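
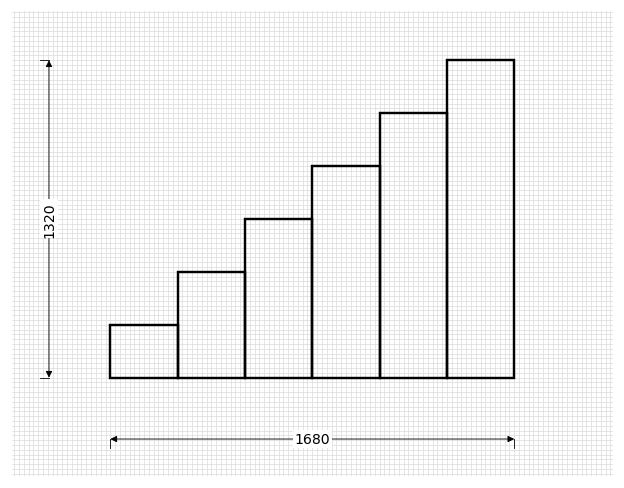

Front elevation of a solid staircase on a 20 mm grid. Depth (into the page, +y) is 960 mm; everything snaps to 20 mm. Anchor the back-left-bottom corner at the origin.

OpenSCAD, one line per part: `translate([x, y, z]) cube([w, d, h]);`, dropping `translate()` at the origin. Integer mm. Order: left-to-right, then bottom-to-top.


cube([280, 960, 220]);
translate([280, 0, 0]) cube([280, 960, 440]);
translate([560, 0, 0]) cube([280, 960, 660]);
translate([840, 0, 0]) cube([280, 960, 880]);
translate([1120, 0, 0]) cube([280, 960, 1100]);
translate([1400, 0, 0]) cube([280, 960, 1320]);


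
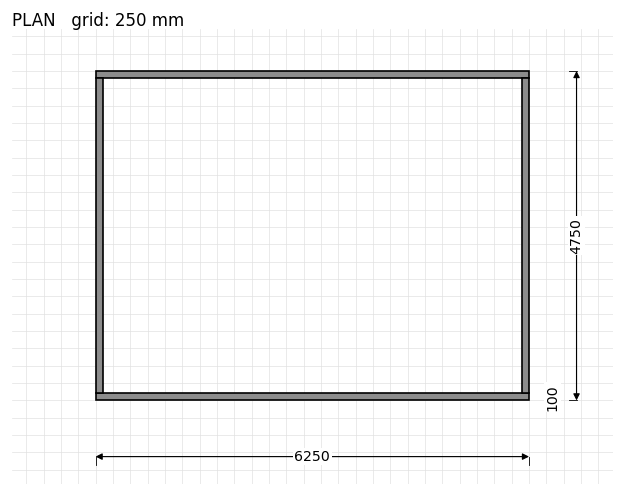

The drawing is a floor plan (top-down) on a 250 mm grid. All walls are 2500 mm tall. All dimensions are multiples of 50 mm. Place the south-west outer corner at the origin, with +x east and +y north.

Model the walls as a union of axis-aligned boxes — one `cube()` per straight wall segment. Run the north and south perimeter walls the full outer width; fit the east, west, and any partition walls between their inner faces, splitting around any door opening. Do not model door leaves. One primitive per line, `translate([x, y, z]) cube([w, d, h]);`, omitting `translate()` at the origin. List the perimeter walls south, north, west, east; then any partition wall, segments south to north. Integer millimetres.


cube([6250, 100, 2500]);
translate([0, 4650, 0]) cube([6250, 100, 2500]);
translate([0, 100, 0]) cube([100, 4550, 2500]);
translate([6150, 100, 0]) cube([100, 4550, 2500]);


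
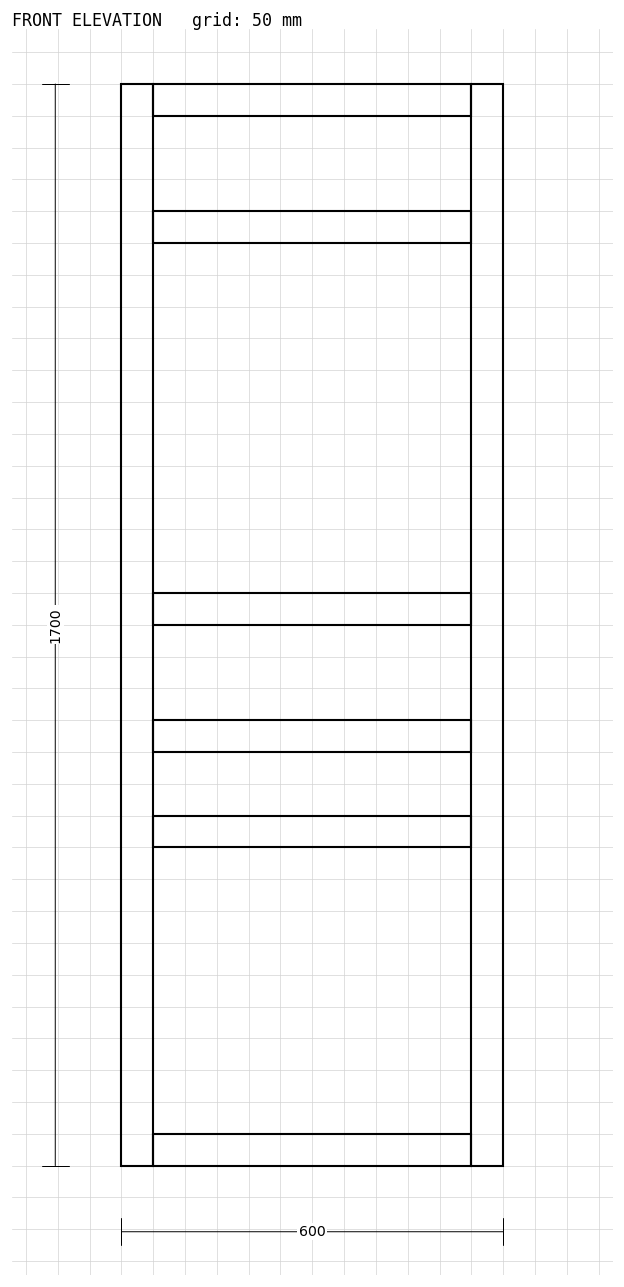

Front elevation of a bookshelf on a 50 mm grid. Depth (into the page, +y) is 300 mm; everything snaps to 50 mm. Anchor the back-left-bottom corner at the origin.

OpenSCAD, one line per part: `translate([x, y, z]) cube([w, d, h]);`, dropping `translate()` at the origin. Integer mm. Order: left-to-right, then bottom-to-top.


cube([50, 300, 1700]);
translate([50, 0, 0]) cube([500, 300, 50]);
translate([50, 0, 500]) cube([500, 300, 50]);
translate([50, 0, 650]) cube([500, 300, 50]);
translate([50, 0, 850]) cube([500, 300, 50]);
translate([50, 0, 1450]) cube([500, 300, 50]);
translate([50, 0, 1650]) cube([500, 300, 50]);
translate([550, 0, 0]) cube([50, 300, 1700]);


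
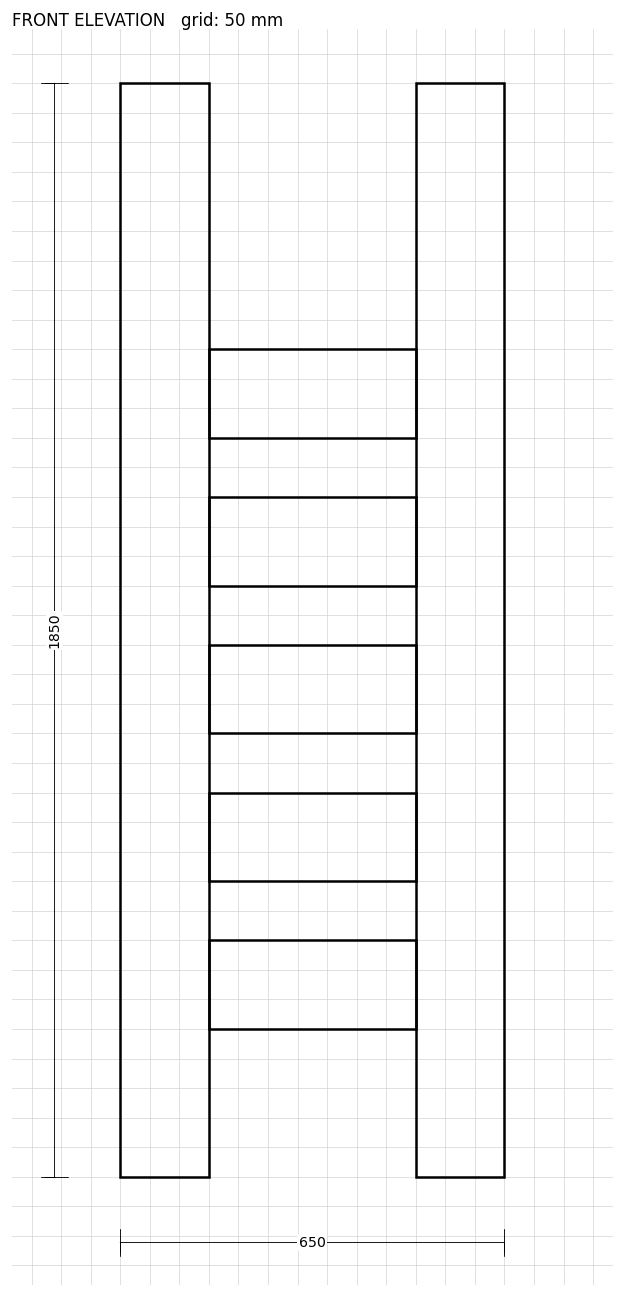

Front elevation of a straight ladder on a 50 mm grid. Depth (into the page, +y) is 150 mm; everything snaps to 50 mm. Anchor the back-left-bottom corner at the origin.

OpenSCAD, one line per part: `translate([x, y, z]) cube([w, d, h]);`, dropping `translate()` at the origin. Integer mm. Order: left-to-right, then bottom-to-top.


cube([150, 150, 1850]);
translate([150, 0, 250]) cube([350, 150, 150]);
translate([150, 0, 500]) cube([350, 150, 150]);
translate([150, 0, 750]) cube([350, 150, 150]);
translate([150, 0, 1000]) cube([350, 150, 150]);
translate([150, 0, 1250]) cube([350, 150, 150]);
translate([500, 0, 0]) cube([150, 150, 1850]);


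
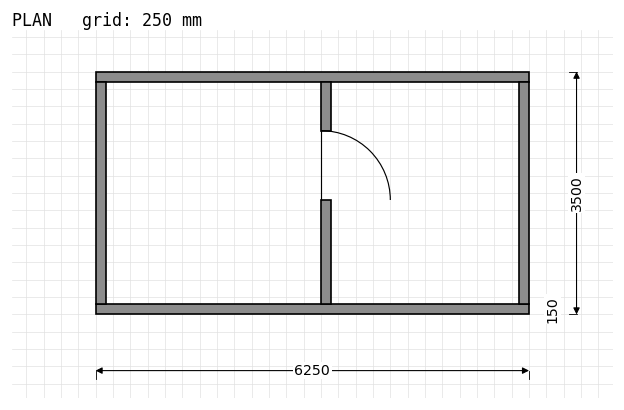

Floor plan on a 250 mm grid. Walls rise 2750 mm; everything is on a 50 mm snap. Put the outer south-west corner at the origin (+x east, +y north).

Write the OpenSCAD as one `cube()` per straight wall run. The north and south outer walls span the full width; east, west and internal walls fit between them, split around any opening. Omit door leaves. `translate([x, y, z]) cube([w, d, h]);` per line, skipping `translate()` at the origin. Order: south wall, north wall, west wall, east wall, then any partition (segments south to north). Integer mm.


cube([6250, 150, 2750]);
translate([0, 3350, 0]) cube([6250, 150, 2750]);
translate([0, 150, 0]) cube([150, 3200, 2750]);
translate([6100, 150, 0]) cube([150, 3200, 2750]);
translate([3250, 150, 0]) cube([150, 1500, 2750]);
translate([3250, 2650, 0]) cube([150, 700, 2750]);


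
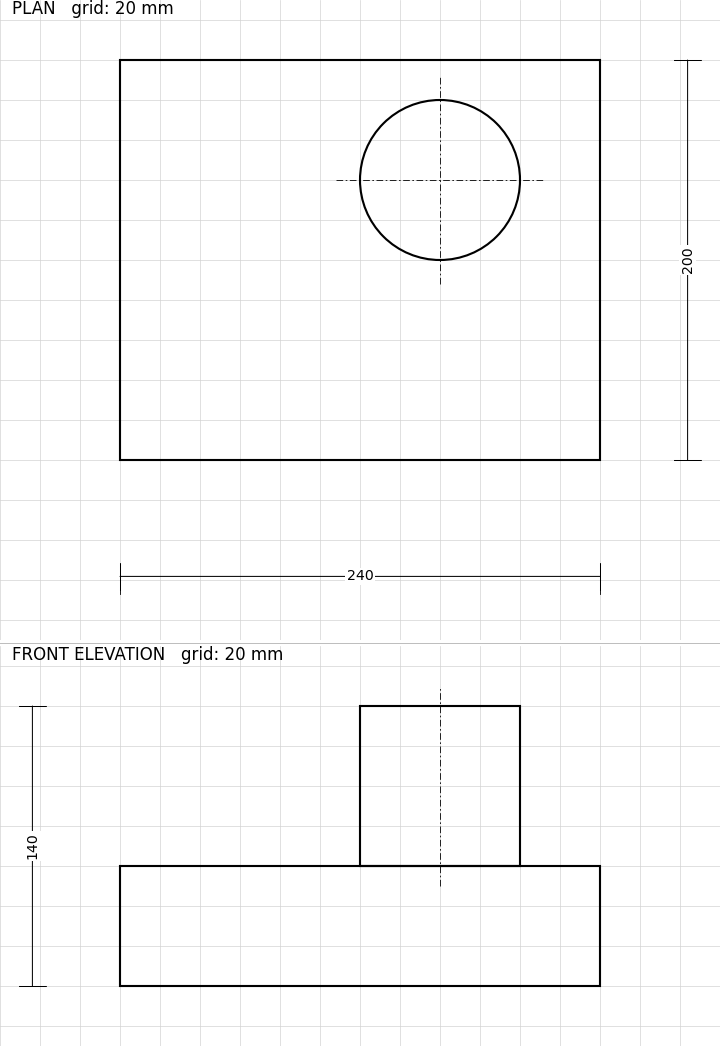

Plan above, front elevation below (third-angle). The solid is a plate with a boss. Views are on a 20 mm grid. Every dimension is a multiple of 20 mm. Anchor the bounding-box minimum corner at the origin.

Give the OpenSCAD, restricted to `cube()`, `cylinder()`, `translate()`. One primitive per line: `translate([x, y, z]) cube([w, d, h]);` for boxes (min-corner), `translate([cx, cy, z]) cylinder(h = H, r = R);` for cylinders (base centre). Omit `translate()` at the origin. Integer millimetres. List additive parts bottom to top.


cube([240, 200, 60]);
translate([160, 140, 60]) cylinder(h = 80, r = 40);


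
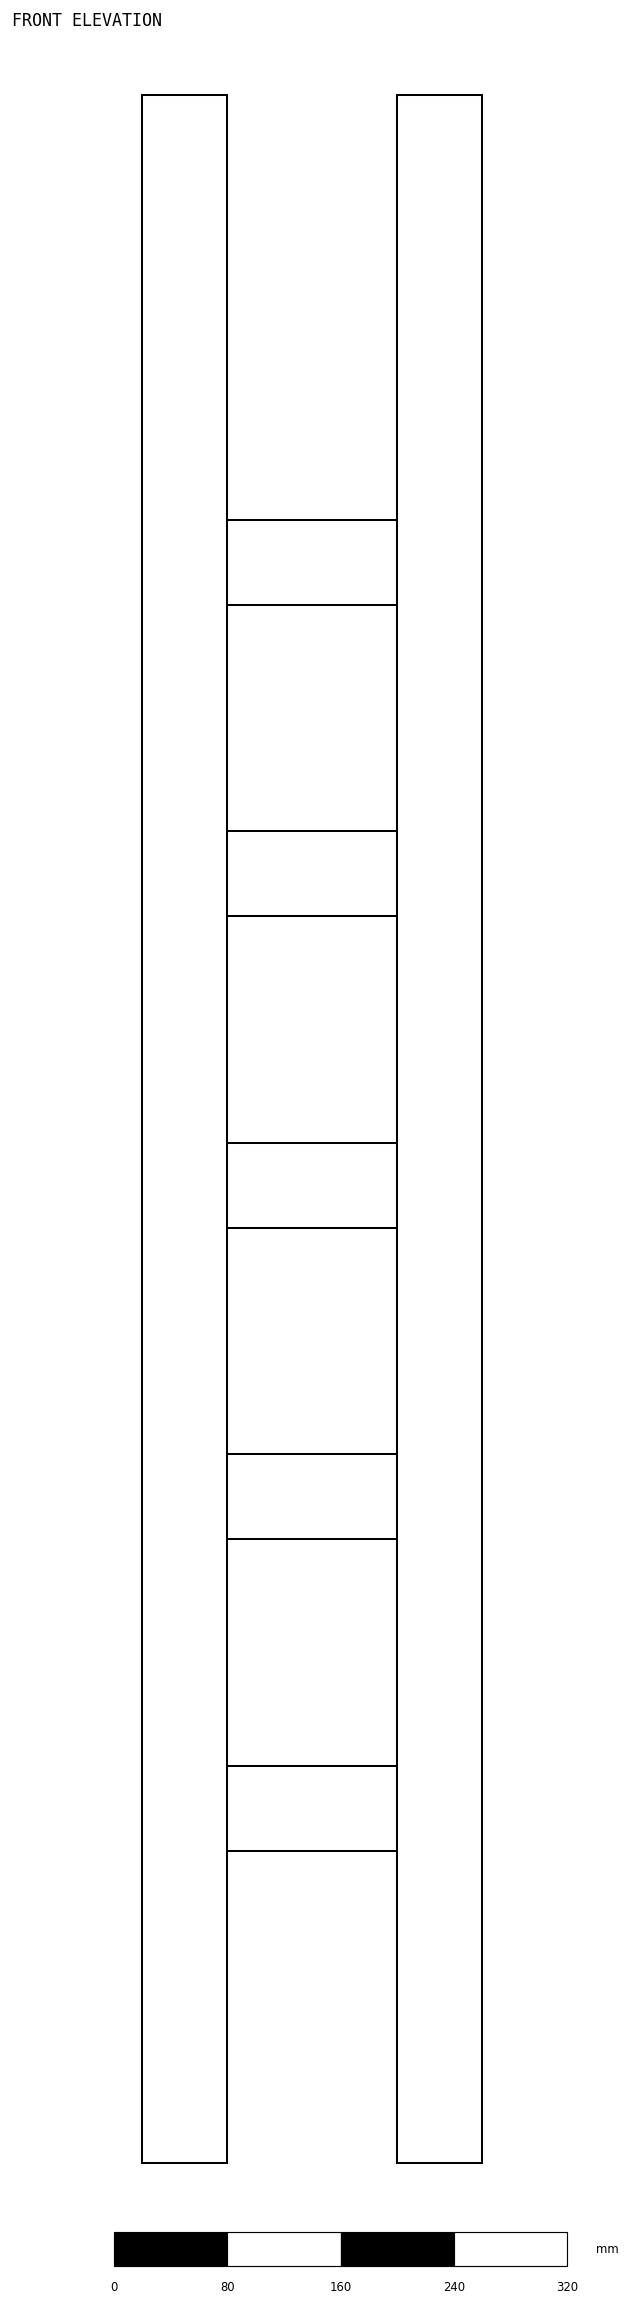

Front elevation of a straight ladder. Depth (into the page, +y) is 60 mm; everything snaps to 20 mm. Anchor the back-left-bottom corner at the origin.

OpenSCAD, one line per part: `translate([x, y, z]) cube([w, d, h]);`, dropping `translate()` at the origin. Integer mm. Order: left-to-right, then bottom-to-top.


cube([60, 60, 1460]);
translate([60, 0, 220]) cube([120, 60, 60]);
translate([60, 0, 440]) cube([120, 60, 60]);
translate([60, 0, 660]) cube([120, 60, 60]);
translate([60, 0, 880]) cube([120, 60, 60]);
translate([60, 0, 1100]) cube([120, 60, 60]);
translate([180, 0, 0]) cube([60, 60, 1460]);


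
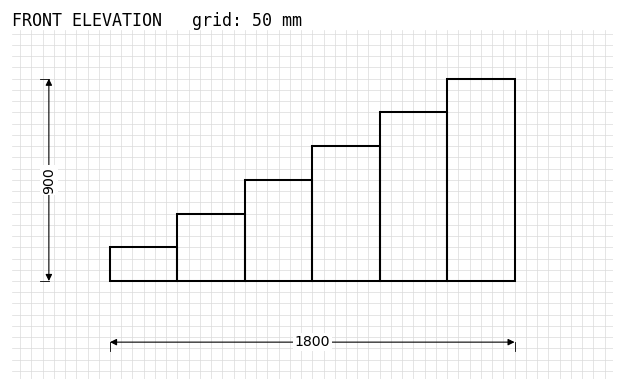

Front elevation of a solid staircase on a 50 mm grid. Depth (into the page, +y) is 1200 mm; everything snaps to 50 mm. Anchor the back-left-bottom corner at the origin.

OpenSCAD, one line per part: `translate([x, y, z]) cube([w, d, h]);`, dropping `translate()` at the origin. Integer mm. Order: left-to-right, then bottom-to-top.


cube([300, 1200, 150]);
translate([300, 0, 0]) cube([300, 1200, 300]);
translate([600, 0, 0]) cube([300, 1200, 450]);
translate([900, 0, 0]) cube([300, 1200, 600]);
translate([1200, 0, 0]) cube([300, 1200, 750]);
translate([1500, 0, 0]) cube([300, 1200, 900]);


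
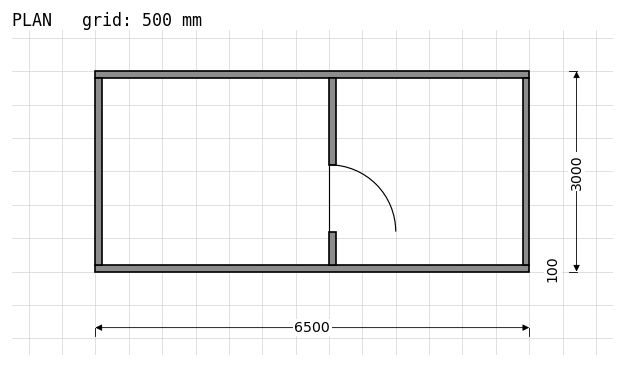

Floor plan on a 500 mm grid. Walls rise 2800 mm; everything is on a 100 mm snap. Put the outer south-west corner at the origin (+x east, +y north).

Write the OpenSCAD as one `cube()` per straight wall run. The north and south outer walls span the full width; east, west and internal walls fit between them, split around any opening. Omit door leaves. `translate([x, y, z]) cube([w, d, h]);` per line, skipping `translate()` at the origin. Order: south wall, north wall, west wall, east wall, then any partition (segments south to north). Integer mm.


cube([6500, 100, 2800]);
translate([0, 2900, 0]) cube([6500, 100, 2800]);
translate([0, 100, 0]) cube([100, 2800, 2800]);
translate([6400, 100, 0]) cube([100, 2800, 2800]);
translate([3500, 100, 0]) cube([100, 500, 2800]);
translate([3500, 1600, 0]) cube([100, 1300, 2800]);


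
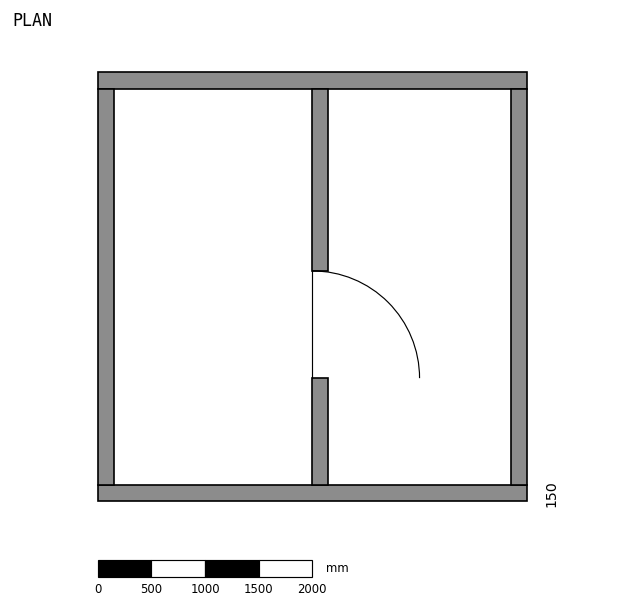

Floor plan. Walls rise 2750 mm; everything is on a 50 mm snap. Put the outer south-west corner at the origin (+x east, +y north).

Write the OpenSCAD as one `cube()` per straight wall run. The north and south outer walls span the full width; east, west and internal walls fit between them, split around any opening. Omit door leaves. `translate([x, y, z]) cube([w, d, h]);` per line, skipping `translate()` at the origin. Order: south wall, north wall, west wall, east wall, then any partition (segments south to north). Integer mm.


cube([4000, 150, 2750]);
translate([0, 3850, 0]) cube([4000, 150, 2750]);
translate([0, 150, 0]) cube([150, 3700, 2750]);
translate([3850, 150, 0]) cube([150, 3700, 2750]);
translate([2000, 150, 0]) cube([150, 1000, 2750]);
translate([2000, 2150, 0]) cube([150, 1700, 2750]);


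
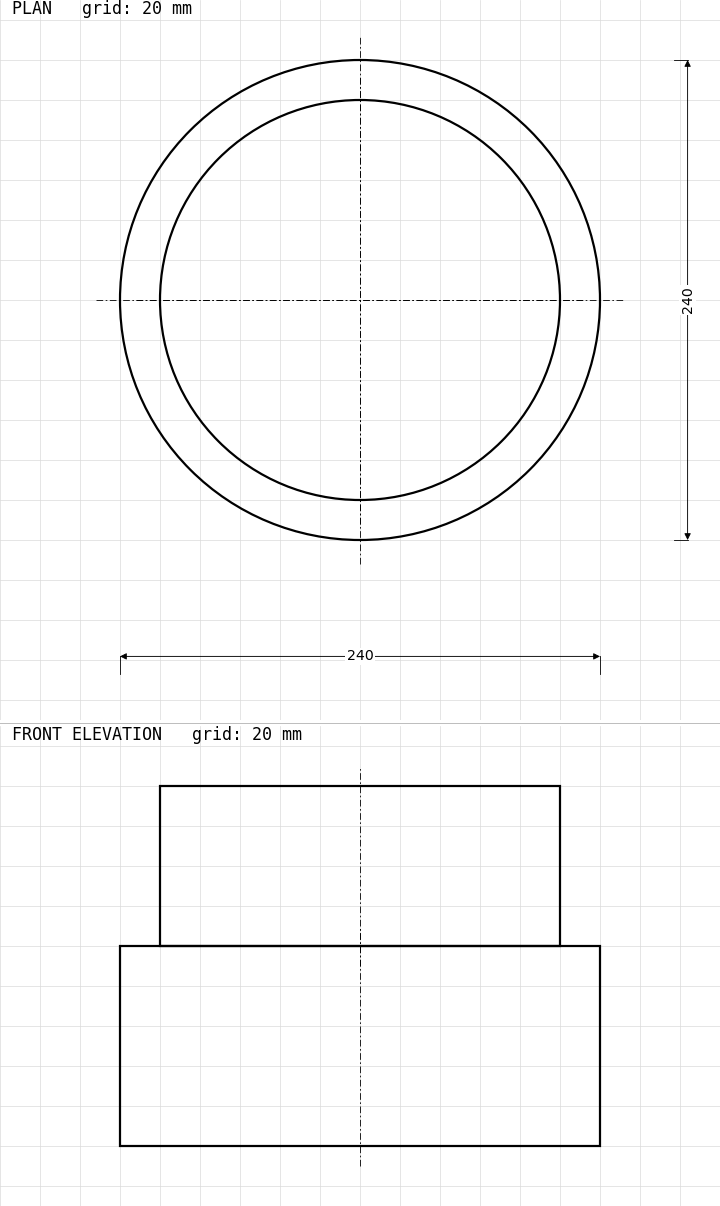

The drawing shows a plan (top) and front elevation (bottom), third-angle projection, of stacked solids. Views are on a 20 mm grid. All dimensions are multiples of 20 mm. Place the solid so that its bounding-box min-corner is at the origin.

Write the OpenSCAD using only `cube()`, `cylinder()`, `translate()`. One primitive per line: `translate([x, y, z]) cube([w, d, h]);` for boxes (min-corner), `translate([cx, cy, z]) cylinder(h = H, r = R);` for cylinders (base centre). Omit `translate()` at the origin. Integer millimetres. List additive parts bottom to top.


translate([120, 120, 0]) cylinder(h = 100, r = 120);
translate([120, 120, 100]) cylinder(h = 80, r = 100);


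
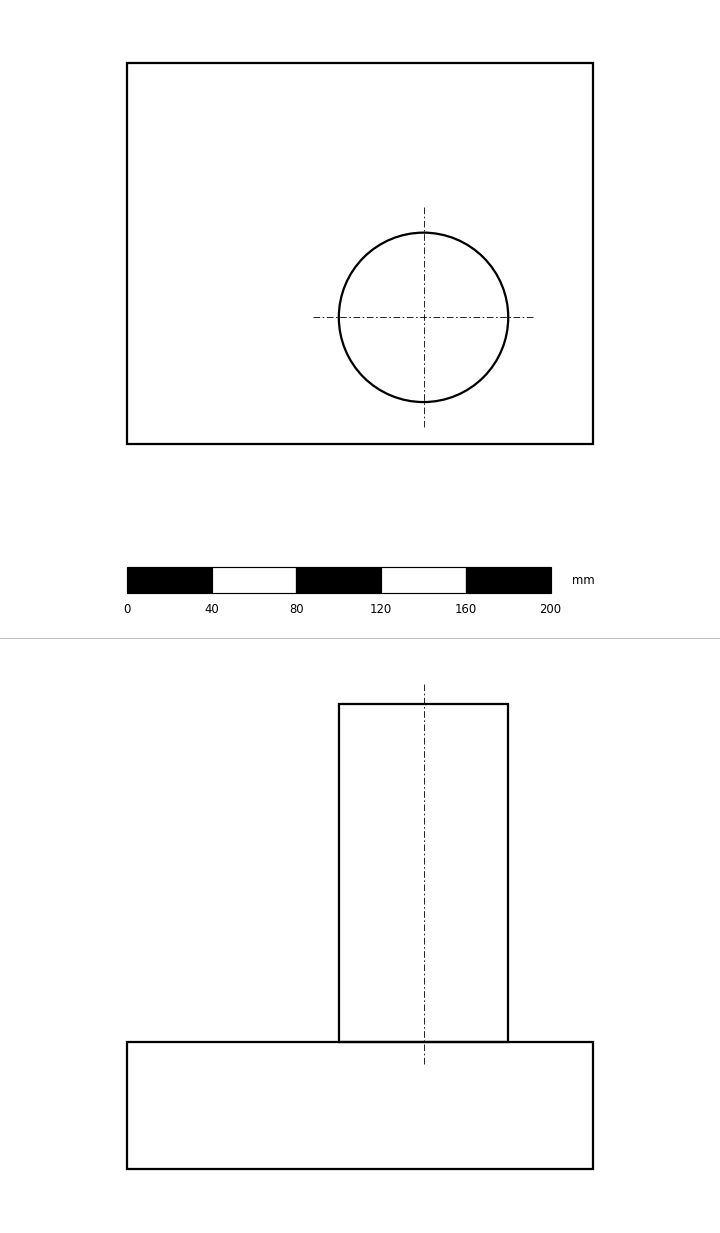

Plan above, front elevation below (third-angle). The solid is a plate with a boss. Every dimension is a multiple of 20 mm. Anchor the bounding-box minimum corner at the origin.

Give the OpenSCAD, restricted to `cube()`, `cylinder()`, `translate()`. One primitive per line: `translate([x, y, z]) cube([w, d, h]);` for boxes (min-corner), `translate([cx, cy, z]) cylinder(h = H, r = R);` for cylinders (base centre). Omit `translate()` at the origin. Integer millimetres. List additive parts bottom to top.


cube([220, 180, 60]);
translate([140, 60, 60]) cylinder(h = 160, r = 40);


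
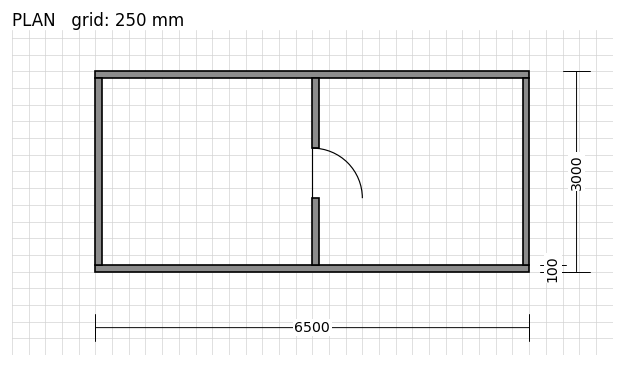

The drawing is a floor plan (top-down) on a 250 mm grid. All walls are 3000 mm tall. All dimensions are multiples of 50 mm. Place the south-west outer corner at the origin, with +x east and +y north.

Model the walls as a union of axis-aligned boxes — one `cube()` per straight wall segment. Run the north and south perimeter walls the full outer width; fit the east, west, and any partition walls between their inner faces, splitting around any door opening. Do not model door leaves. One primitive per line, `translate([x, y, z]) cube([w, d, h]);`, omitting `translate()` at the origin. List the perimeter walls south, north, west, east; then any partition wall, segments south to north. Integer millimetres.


cube([6500, 100, 3000]);
translate([0, 2900, 0]) cube([6500, 100, 3000]);
translate([0, 100, 0]) cube([100, 2800, 3000]);
translate([6400, 100, 0]) cube([100, 2800, 3000]);
translate([3250, 100, 0]) cube([100, 1000, 3000]);
translate([3250, 1850, 0]) cube([100, 1050, 3000]);


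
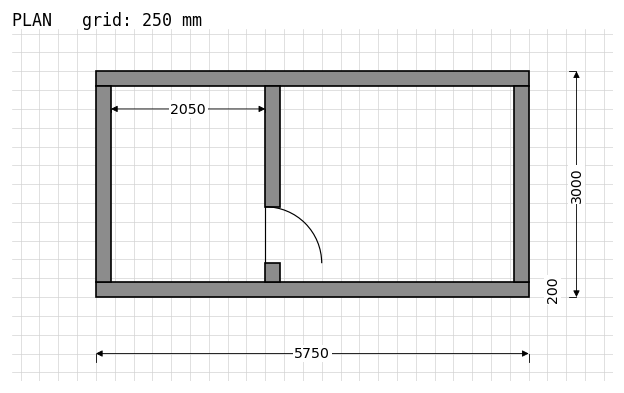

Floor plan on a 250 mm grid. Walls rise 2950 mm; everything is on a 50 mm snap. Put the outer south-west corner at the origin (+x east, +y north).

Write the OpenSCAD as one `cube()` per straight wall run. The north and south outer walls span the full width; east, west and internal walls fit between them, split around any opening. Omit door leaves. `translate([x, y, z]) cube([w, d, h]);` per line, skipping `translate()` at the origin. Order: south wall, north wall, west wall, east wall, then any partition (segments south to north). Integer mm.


cube([5750, 200, 2950]);
translate([0, 2800, 0]) cube([5750, 200, 2950]);
translate([0, 200, 0]) cube([200, 2600, 2950]);
translate([5550, 200, 0]) cube([200, 2600, 2950]);
translate([2250, 200, 0]) cube([200, 250, 2950]);
translate([2250, 1200, 0]) cube([200, 1600, 2950]);


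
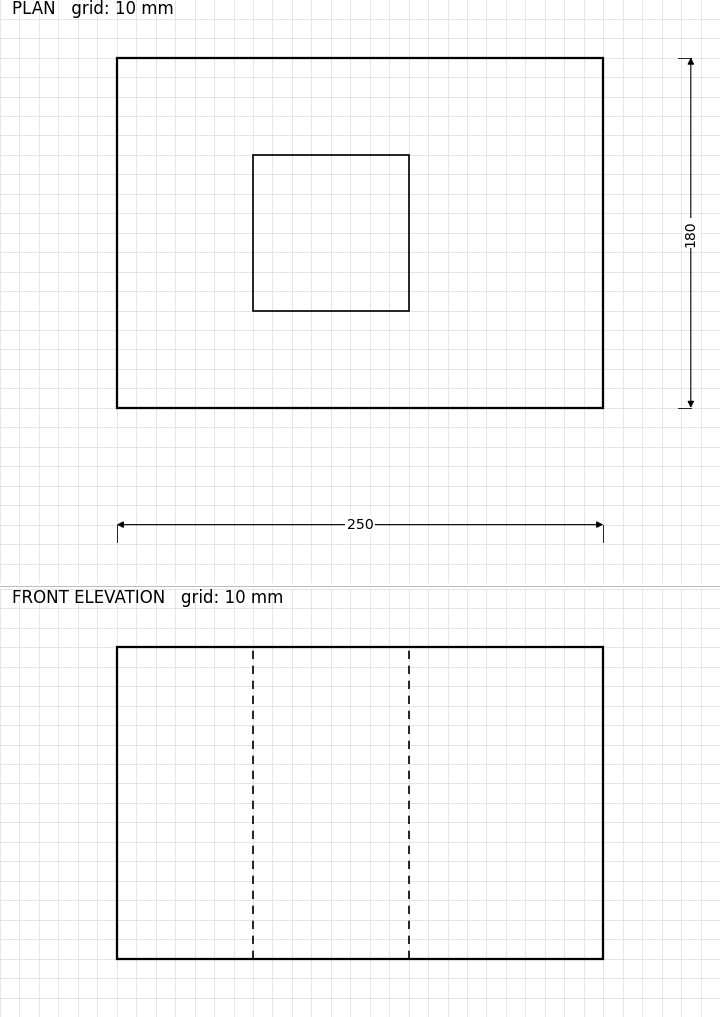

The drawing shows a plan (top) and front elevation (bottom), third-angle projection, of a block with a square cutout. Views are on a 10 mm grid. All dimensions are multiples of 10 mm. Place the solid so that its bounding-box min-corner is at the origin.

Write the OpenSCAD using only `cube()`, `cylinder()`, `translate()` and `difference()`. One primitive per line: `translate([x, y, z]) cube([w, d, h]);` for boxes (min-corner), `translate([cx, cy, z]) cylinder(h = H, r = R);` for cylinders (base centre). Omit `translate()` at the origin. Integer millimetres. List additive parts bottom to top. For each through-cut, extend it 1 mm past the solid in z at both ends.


difference() {
  cube([250, 180, 160]);
  translate([70, 50, -1]) cube([80, 80, 162]);
}


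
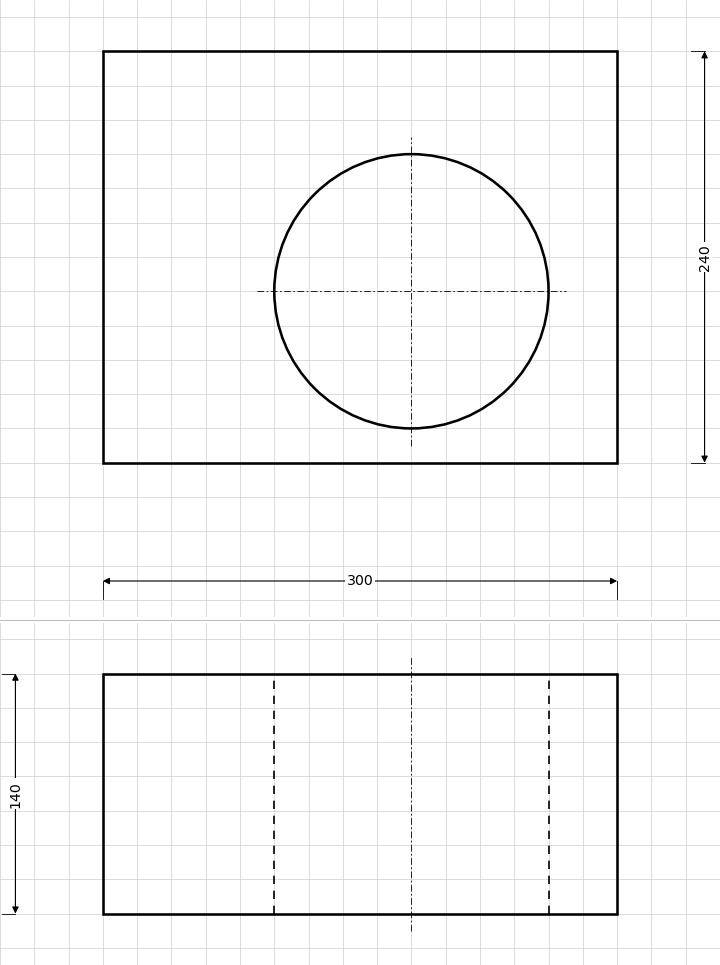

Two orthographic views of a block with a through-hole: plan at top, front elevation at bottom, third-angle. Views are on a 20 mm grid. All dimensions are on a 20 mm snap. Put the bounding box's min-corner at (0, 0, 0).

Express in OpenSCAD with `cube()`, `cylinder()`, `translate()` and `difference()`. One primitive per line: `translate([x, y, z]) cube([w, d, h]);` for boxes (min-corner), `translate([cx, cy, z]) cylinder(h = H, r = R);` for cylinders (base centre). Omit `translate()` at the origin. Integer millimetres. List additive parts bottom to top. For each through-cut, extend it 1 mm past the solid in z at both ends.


difference() {
  cube([300, 240, 140]);
  translate([180, 100, -1]) cylinder(h = 142, r = 80);
}


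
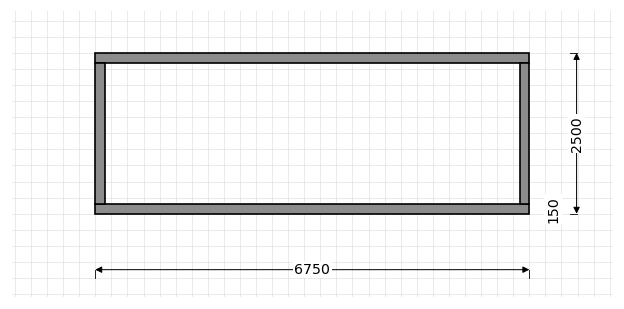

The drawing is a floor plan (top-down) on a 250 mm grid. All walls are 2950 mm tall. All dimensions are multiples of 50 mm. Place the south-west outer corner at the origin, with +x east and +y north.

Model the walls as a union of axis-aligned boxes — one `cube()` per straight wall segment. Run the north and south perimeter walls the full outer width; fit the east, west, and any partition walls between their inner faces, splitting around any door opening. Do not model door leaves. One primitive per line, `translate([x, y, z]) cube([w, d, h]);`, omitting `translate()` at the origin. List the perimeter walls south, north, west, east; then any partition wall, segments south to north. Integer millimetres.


cube([6750, 150, 2950]);
translate([0, 2350, 0]) cube([6750, 150, 2950]);
translate([0, 150, 0]) cube([150, 2200, 2950]);
translate([6600, 150, 0]) cube([150, 2200, 2950]);


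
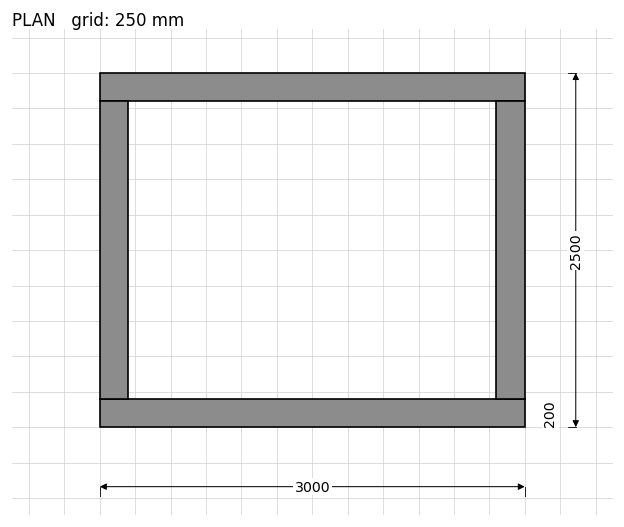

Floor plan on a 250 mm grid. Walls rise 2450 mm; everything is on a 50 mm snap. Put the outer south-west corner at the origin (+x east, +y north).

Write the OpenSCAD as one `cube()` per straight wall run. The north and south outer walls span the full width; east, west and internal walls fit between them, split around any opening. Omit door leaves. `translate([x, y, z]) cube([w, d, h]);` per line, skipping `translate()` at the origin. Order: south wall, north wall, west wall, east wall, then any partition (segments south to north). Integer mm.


cube([3000, 200, 2450]);
translate([0, 2300, 0]) cube([3000, 200, 2450]);
translate([0, 200, 0]) cube([200, 2100, 2450]);
translate([2800, 200, 0]) cube([200, 2100, 2450]);


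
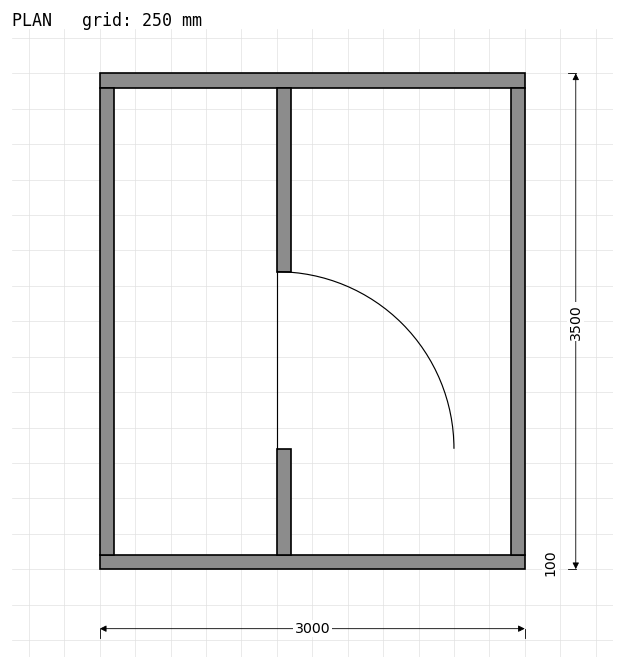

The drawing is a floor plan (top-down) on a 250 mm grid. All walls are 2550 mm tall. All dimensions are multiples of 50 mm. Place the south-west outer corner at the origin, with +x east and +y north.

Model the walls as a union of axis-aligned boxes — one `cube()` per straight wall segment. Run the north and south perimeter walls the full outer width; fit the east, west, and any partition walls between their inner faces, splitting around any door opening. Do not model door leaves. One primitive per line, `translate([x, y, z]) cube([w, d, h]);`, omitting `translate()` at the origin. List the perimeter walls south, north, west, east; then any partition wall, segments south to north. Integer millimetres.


cube([3000, 100, 2550]);
translate([0, 3400, 0]) cube([3000, 100, 2550]);
translate([0, 100, 0]) cube([100, 3300, 2550]);
translate([2900, 100, 0]) cube([100, 3300, 2550]);
translate([1250, 100, 0]) cube([100, 750, 2550]);
translate([1250, 2100, 0]) cube([100, 1300, 2550]);


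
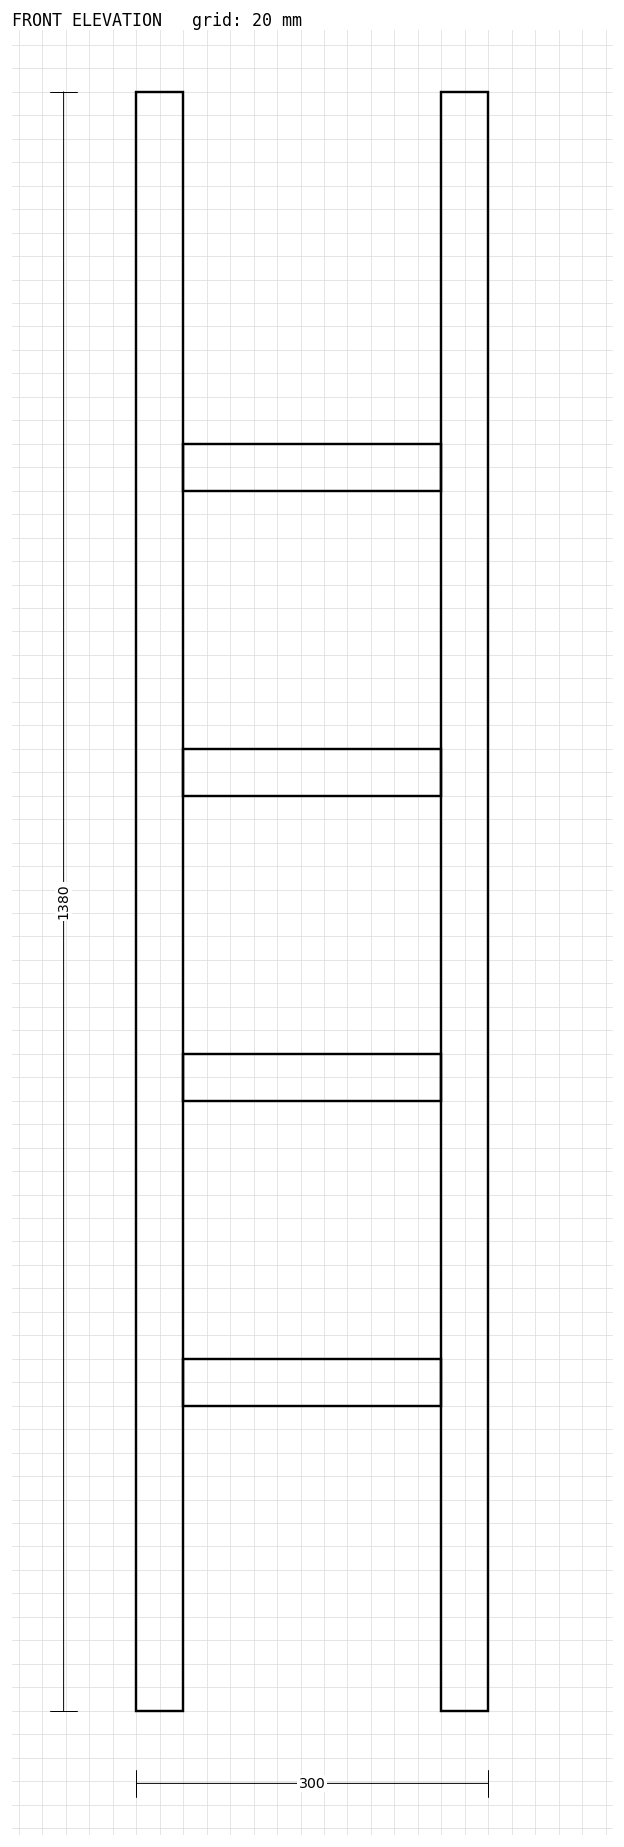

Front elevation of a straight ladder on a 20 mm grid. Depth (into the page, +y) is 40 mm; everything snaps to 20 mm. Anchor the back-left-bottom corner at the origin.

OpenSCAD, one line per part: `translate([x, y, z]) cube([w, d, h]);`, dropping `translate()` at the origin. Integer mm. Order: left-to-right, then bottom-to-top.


cube([40, 40, 1380]);
translate([40, 0, 260]) cube([220, 40, 40]);
translate([40, 0, 520]) cube([220, 40, 40]);
translate([40, 0, 780]) cube([220, 40, 40]);
translate([40, 0, 1040]) cube([220, 40, 40]);
translate([260, 0, 0]) cube([40, 40, 1380]);


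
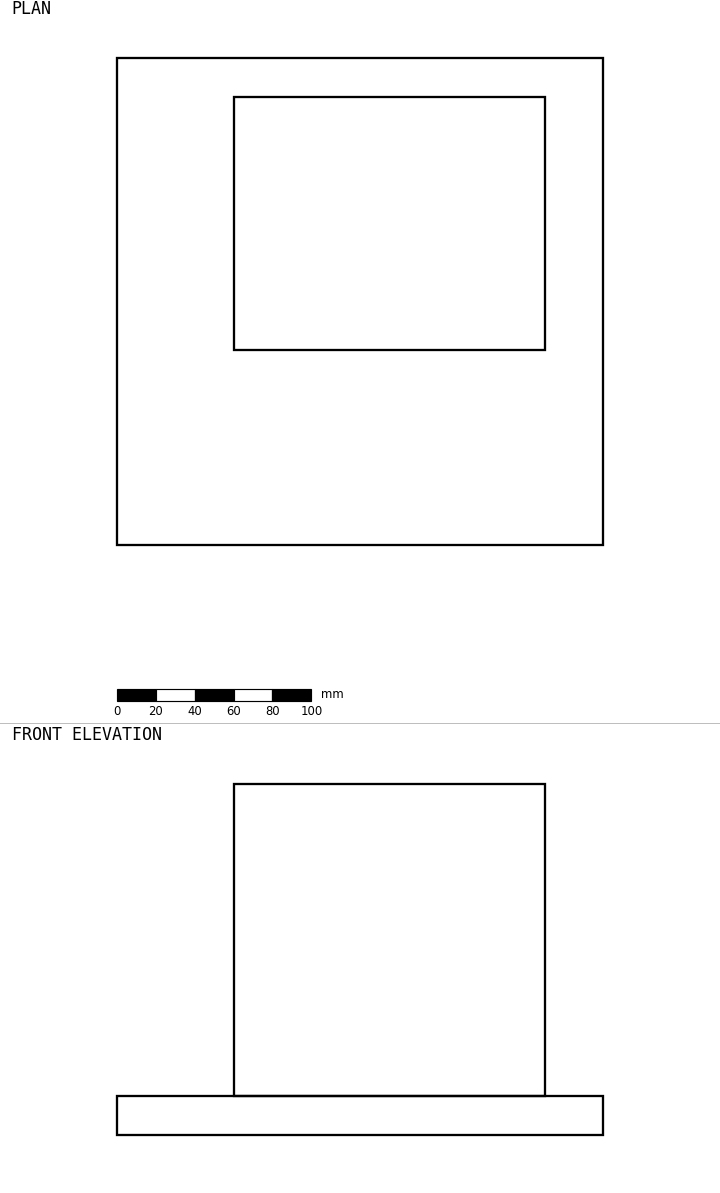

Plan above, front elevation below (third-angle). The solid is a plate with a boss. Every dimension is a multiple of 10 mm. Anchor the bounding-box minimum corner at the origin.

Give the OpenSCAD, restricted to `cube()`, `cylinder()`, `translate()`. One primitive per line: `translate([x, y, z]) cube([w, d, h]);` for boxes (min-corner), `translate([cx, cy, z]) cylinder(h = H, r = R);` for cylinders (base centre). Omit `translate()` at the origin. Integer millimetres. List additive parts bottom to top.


cube([250, 250, 20]);
translate([60, 100, 20]) cube([160, 130, 160]);


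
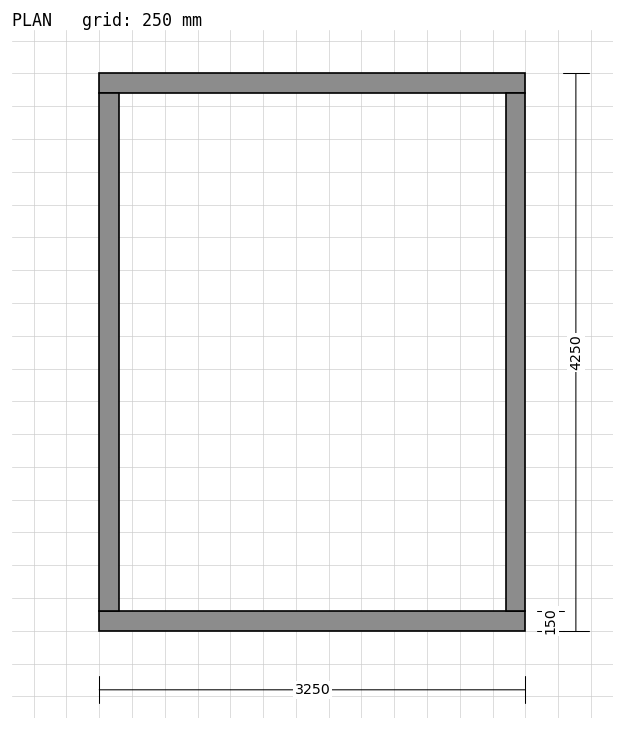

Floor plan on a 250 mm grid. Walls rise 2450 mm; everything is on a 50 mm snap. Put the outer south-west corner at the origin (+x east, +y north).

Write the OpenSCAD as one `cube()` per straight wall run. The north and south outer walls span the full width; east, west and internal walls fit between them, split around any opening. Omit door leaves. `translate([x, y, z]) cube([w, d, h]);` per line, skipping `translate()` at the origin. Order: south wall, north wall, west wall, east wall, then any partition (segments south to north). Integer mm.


cube([3250, 150, 2450]);
translate([0, 4100, 0]) cube([3250, 150, 2450]);
translate([0, 150, 0]) cube([150, 3950, 2450]);
translate([3100, 150, 0]) cube([150, 3950, 2450]);


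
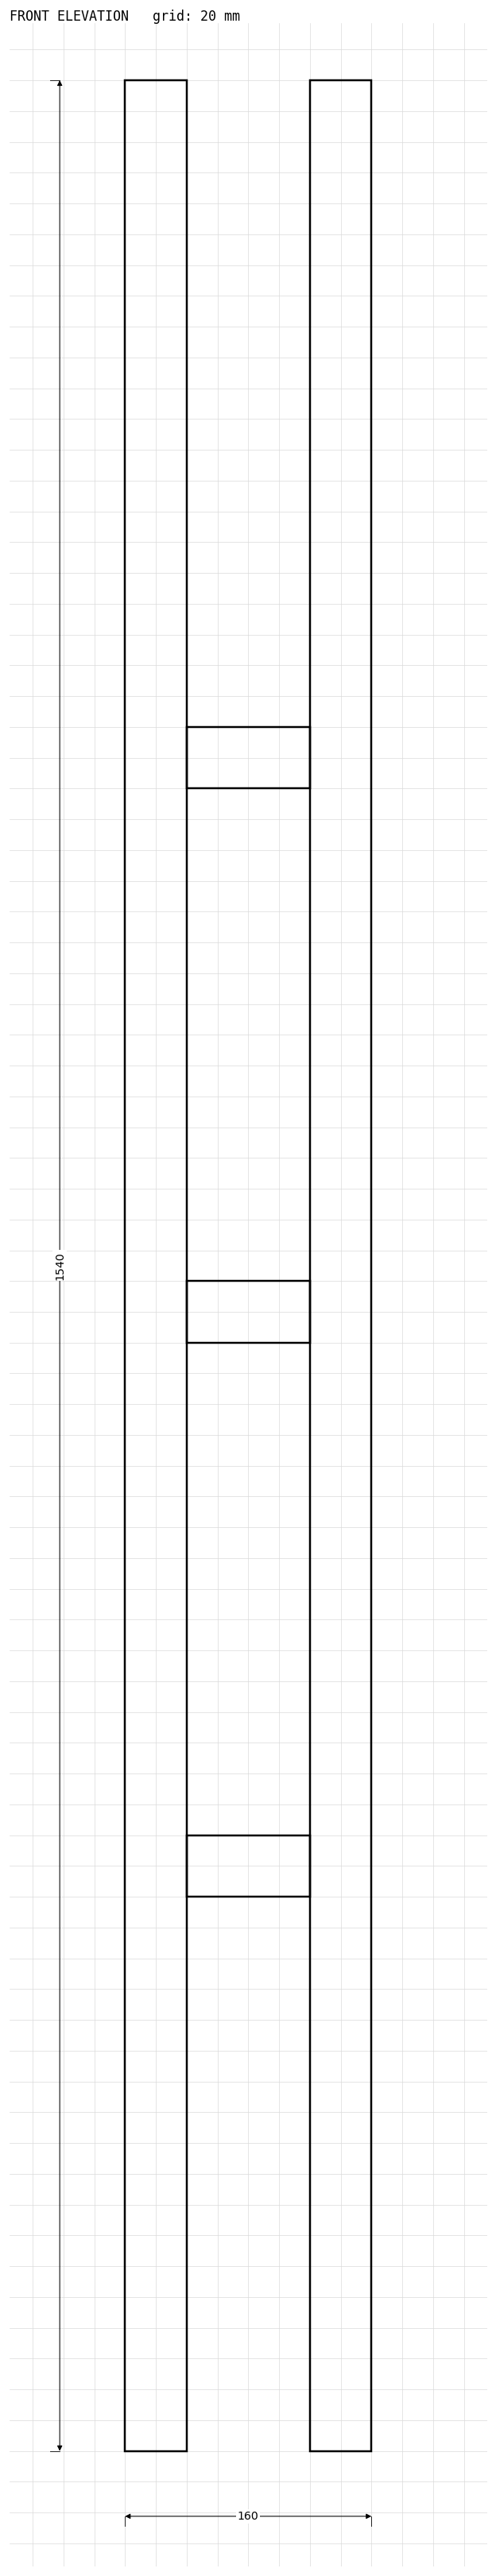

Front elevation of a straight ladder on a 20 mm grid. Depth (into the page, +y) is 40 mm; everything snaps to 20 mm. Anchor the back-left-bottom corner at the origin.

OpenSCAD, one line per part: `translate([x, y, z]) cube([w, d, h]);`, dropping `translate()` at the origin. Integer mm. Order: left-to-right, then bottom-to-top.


cube([40, 40, 1540]);
translate([40, 0, 360]) cube([80, 40, 40]);
translate([40, 0, 720]) cube([80, 40, 40]);
translate([40, 0, 1080]) cube([80, 40, 40]);
translate([120, 0, 0]) cube([40, 40, 1540]);


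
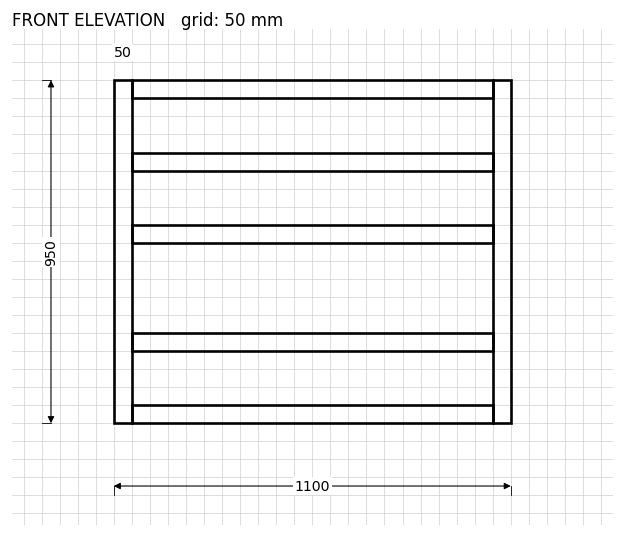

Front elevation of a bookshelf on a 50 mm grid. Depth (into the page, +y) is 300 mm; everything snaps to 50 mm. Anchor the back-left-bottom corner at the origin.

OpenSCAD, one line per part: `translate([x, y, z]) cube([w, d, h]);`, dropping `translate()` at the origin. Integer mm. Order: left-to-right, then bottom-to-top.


cube([50, 300, 950]);
translate([50, 0, 0]) cube([1000, 300, 50]);
translate([50, 0, 200]) cube([1000, 300, 50]);
translate([50, 0, 500]) cube([1000, 300, 50]);
translate([50, 0, 700]) cube([1000, 300, 50]);
translate([50, 0, 900]) cube([1000, 300, 50]);
translate([1050, 0, 0]) cube([50, 300, 950]);


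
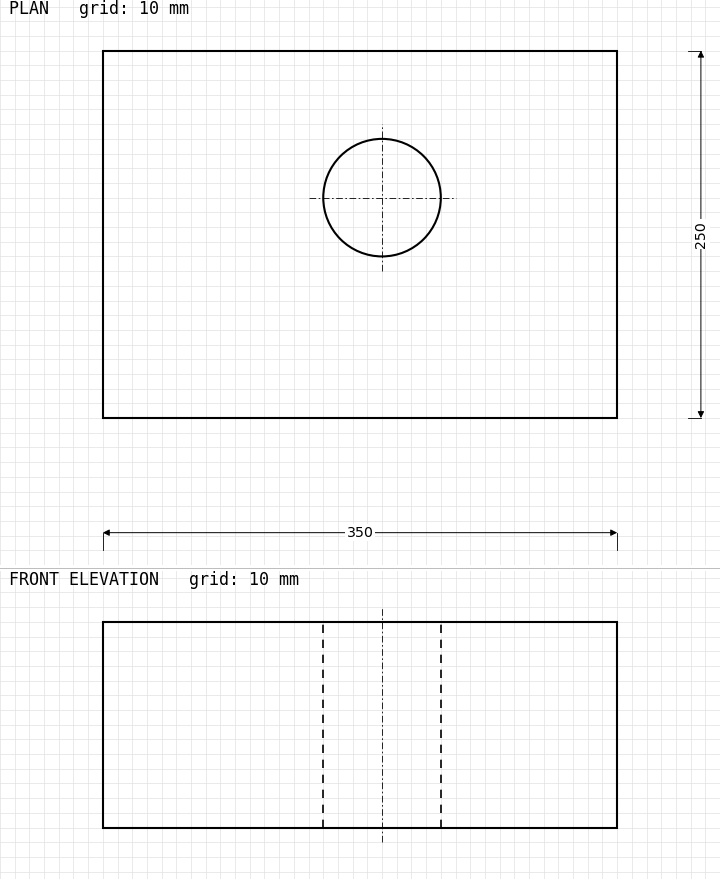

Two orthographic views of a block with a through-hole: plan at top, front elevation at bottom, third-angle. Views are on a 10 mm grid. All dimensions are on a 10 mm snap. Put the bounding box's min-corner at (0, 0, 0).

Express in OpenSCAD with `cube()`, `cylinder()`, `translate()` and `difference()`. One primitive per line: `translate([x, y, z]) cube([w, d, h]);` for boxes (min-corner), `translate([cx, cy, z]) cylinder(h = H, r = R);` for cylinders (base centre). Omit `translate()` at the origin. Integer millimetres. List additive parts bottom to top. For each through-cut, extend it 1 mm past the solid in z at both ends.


difference() {
  cube([350, 250, 140]);
  translate([190, 150, -1]) cylinder(h = 142, r = 40);
}


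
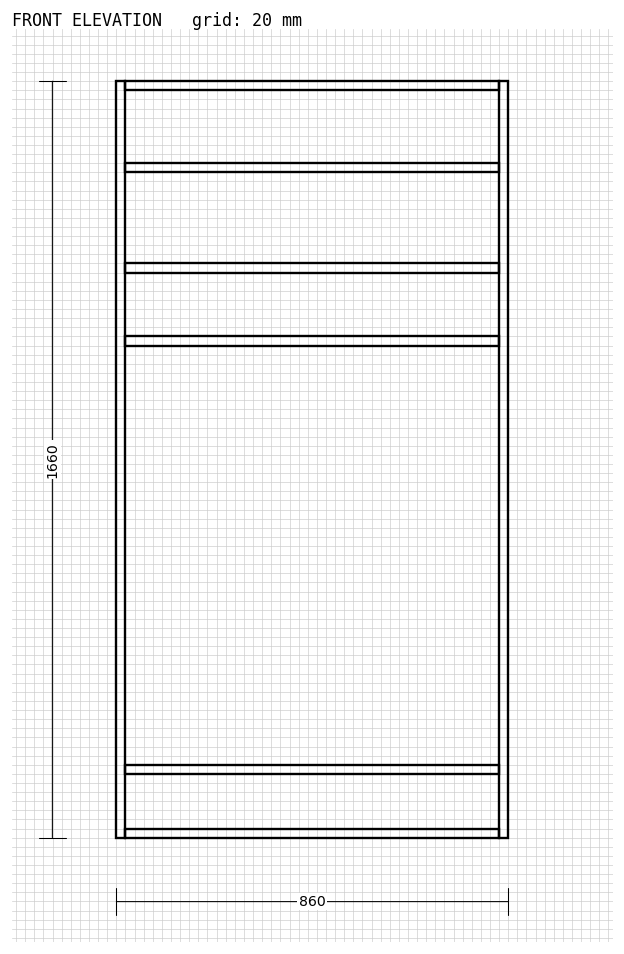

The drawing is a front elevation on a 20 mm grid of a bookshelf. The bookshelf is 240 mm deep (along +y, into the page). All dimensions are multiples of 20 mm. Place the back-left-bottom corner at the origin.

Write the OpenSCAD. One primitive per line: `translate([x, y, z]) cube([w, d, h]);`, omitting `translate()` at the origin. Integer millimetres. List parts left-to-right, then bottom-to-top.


cube([20, 240, 1660]);
translate([20, 0, 0]) cube([820, 240, 20]);
translate([20, 0, 140]) cube([820, 240, 20]);
translate([20, 0, 1080]) cube([820, 240, 20]);
translate([20, 0, 1240]) cube([820, 240, 20]);
translate([20, 0, 1460]) cube([820, 240, 20]);
translate([20, 0, 1640]) cube([820, 240, 20]);
translate([840, 0, 0]) cube([20, 240, 1660]);


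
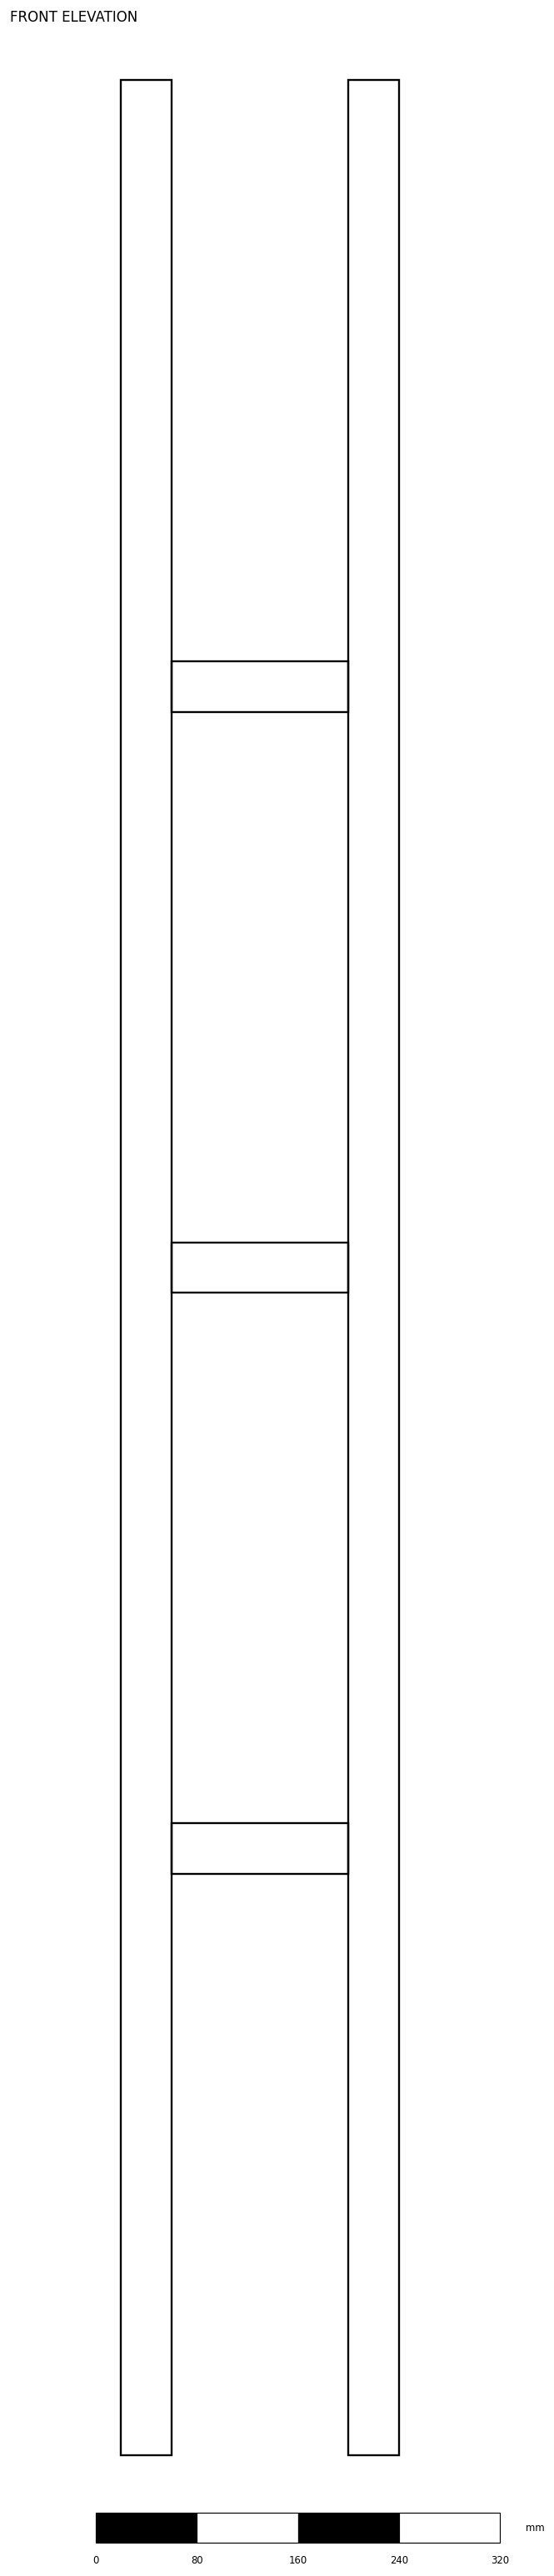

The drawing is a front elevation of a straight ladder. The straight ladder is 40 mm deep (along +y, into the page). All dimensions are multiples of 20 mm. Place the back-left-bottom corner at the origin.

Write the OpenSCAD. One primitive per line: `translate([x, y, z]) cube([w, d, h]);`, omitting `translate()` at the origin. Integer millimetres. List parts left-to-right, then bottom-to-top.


cube([40, 40, 1880]);
translate([40, 0, 460]) cube([140, 40, 40]);
translate([40, 0, 920]) cube([140, 40, 40]);
translate([40, 0, 1380]) cube([140, 40, 40]);
translate([180, 0, 0]) cube([40, 40, 1880]);


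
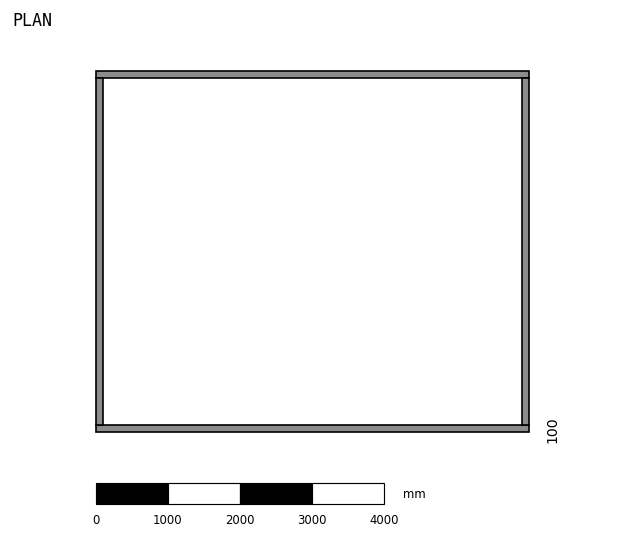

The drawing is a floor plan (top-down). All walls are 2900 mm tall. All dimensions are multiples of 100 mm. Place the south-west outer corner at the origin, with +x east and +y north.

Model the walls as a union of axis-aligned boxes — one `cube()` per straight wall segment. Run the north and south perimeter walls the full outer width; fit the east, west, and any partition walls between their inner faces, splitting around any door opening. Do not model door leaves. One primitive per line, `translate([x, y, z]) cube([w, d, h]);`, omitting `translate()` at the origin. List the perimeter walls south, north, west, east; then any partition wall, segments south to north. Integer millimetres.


cube([6000, 100, 2900]);
translate([0, 4900, 0]) cube([6000, 100, 2900]);
translate([0, 100, 0]) cube([100, 4800, 2900]);
translate([5900, 100, 0]) cube([100, 4800, 2900]);


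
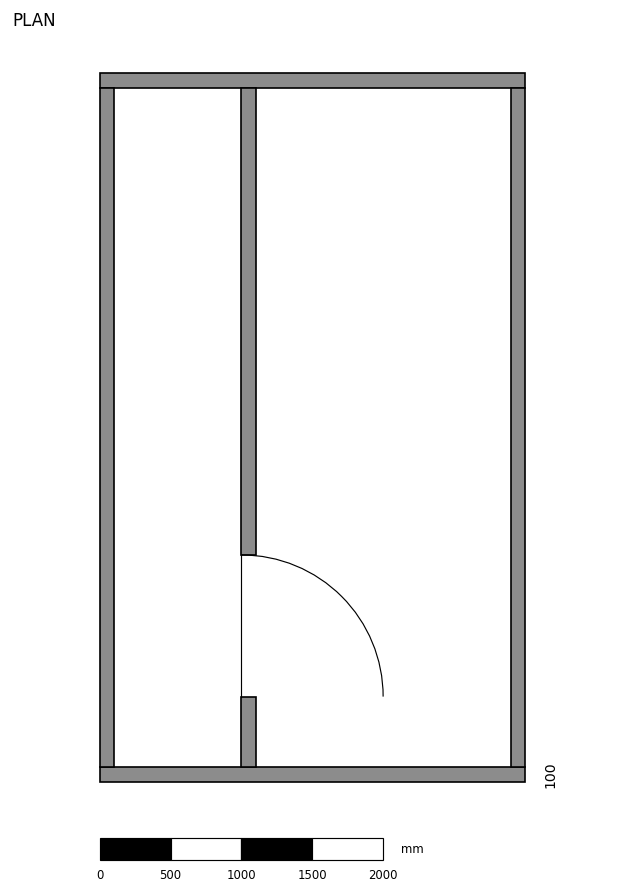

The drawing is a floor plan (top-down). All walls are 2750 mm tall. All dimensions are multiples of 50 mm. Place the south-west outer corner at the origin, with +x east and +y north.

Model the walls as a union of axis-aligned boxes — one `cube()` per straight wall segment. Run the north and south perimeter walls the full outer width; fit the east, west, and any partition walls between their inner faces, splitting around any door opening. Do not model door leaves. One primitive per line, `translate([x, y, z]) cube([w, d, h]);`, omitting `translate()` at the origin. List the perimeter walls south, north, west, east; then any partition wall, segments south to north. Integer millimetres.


cube([3000, 100, 2750]);
translate([0, 4900, 0]) cube([3000, 100, 2750]);
translate([0, 100, 0]) cube([100, 4800, 2750]);
translate([2900, 100, 0]) cube([100, 4800, 2750]);
translate([1000, 100, 0]) cube([100, 500, 2750]);
translate([1000, 1600, 0]) cube([100, 3300, 2750]);


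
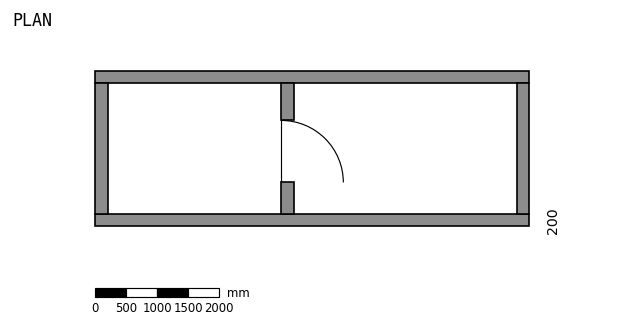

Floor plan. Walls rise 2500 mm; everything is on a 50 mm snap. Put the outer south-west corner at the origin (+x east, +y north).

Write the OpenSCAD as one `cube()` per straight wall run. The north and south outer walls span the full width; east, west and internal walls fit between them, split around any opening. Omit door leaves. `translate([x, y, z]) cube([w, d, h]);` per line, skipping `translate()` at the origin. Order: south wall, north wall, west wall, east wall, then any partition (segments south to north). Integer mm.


cube([7000, 200, 2500]);
translate([0, 2300, 0]) cube([7000, 200, 2500]);
translate([0, 200, 0]) cube([200, 2100, 2500]);
translate([6800, 200, 0]) cube([200, 2100, 2500]);
translate([3000, 200, 0]) cube([200, 500, 2500]);
translate([3000, 1700, 0]) cube([200, 600, 2500]);


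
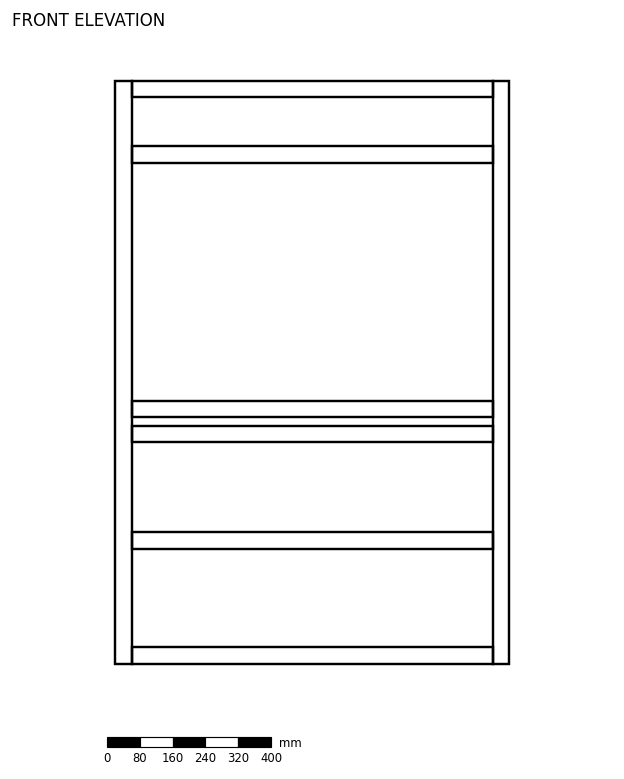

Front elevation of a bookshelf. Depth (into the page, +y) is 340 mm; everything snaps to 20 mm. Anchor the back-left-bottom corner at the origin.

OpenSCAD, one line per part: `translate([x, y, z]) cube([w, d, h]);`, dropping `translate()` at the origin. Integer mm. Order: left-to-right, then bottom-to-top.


cube([40, 340, 1420]);
translate([40, 0, 0]) cube([880, 340, 40]);
translate([40, 0, 280]) cube([880, 340, 40]);
translate([40, 0, 540]) cube([880, 340, 40]);
translate([40, 0, 600]) cube([880, 340, 40]);
translate([40, 0, 1220]) cube([880, 340, 40]);
translate([40, 0, 1380]) cube([880, 340, 40]);
translate([920, 0, 0]) cube([40, 340, 1420]);


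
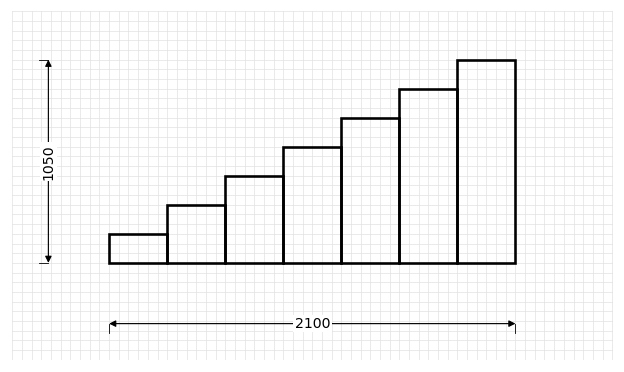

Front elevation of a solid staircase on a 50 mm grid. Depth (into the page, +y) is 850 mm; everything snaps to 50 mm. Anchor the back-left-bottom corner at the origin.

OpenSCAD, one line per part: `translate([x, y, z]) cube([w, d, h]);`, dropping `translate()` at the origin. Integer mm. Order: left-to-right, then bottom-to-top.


cube([300, 850, 150]);
translate([300, 0, 0]) cube([300, 850, 300]);
translate([600, 0, 0]) cube([300, 850, 450]);
translate([900, 0, 0]) cube([300, 850, 600]);
translate([1200, 0, 0]) cube([300, 850, 750]);
translate([1500, 0, 0]) cube([300, 850, 900]);
translate([1800, 0, 0]) cube([300, 850, 1050]);


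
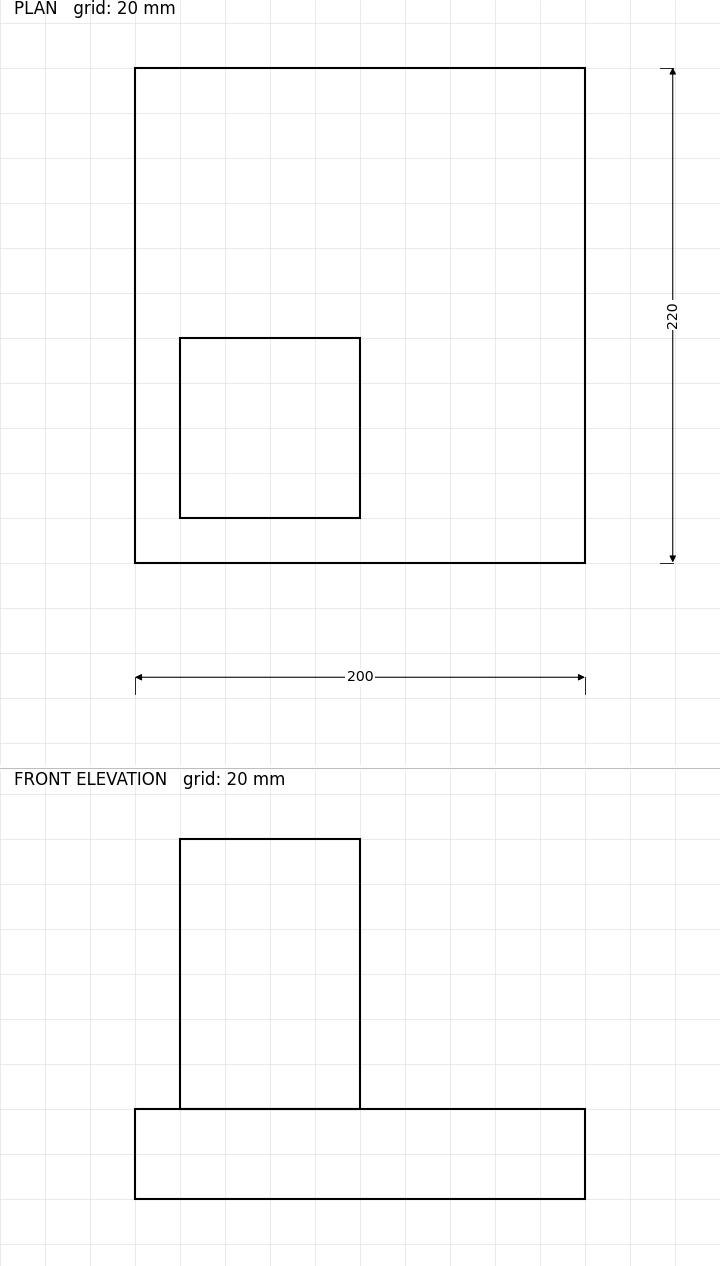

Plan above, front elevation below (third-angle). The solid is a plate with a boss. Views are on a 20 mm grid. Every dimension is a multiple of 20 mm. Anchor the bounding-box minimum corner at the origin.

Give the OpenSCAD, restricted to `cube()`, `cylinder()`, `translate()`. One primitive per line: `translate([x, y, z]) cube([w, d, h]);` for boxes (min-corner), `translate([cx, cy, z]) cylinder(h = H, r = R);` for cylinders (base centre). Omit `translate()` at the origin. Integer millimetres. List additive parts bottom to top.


cube([200, 220, 40]);
translate([20, 20, 40]) cube([80, 80, 120]);


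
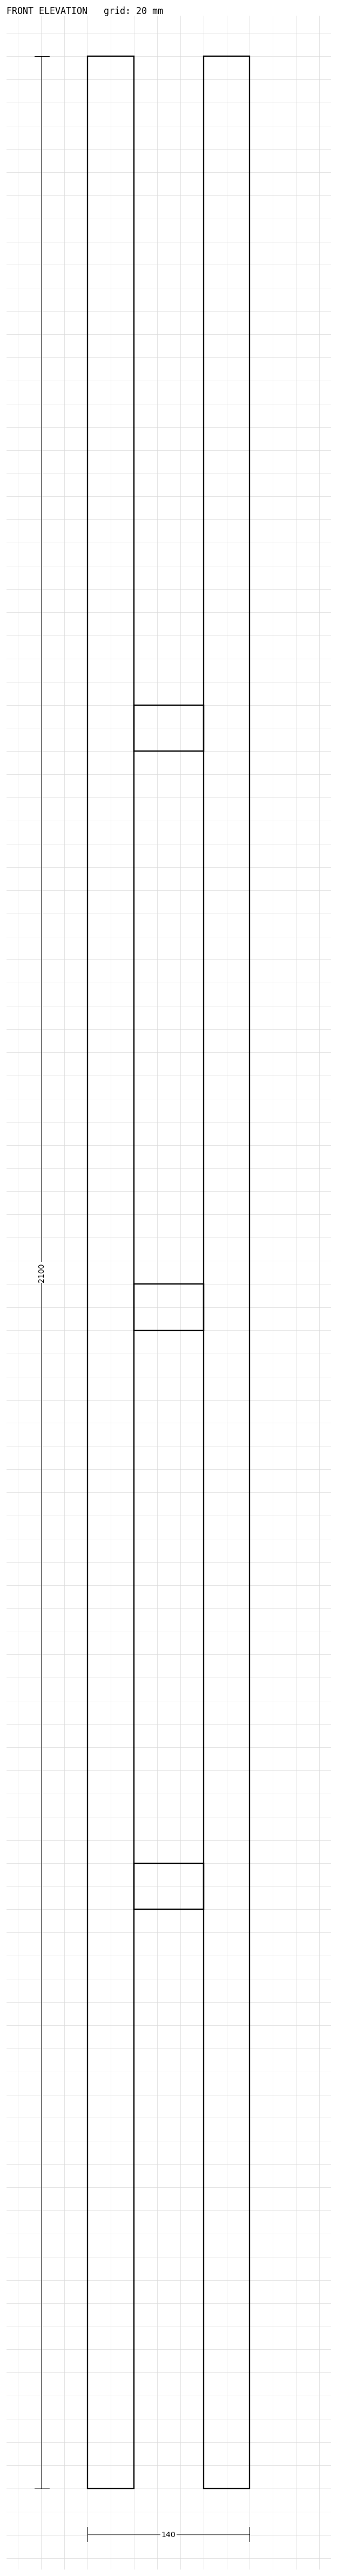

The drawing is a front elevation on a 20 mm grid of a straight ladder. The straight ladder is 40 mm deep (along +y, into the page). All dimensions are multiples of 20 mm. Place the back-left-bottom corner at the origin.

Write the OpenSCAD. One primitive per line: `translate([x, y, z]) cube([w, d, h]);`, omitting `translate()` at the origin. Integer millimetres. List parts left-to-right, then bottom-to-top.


cube([40, 40, 2100]);
translate([40, 0, 500]) cube([60, 40, 40]);
translate([40, 0, 1000]) cube([60, 40, 40]);
translate([40, 0, 1500]) cube([60, 40, 40]);
translate([100, 0, 0]) cube([40, 40, 2100]);


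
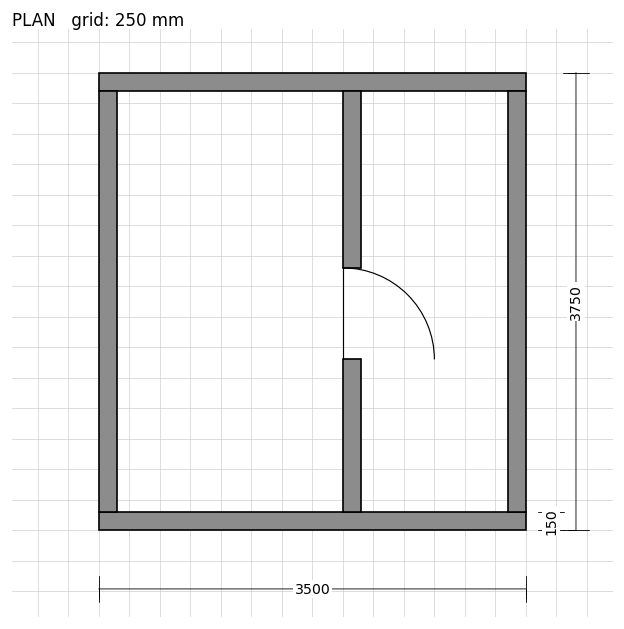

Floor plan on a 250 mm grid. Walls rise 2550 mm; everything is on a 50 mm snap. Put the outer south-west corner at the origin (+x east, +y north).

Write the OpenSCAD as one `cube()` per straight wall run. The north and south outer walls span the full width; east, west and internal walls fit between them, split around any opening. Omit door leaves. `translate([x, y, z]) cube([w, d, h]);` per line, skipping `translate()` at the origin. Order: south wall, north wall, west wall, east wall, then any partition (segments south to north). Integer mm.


cube([3500, 150, 2550]);
translate([0, 3600, 0]) cube([3500, 150, 2550]);
translate([0, 150, 0]) cube([150, 3450, 2550]);
translate([3350, 150, 0]) cube([150, 3450, 2550]);
translate([2000, 150, 0]) cube([150, 1250, 2550]);
translate([2000, 2150, 0]) cube([150, 1450, 2550]);


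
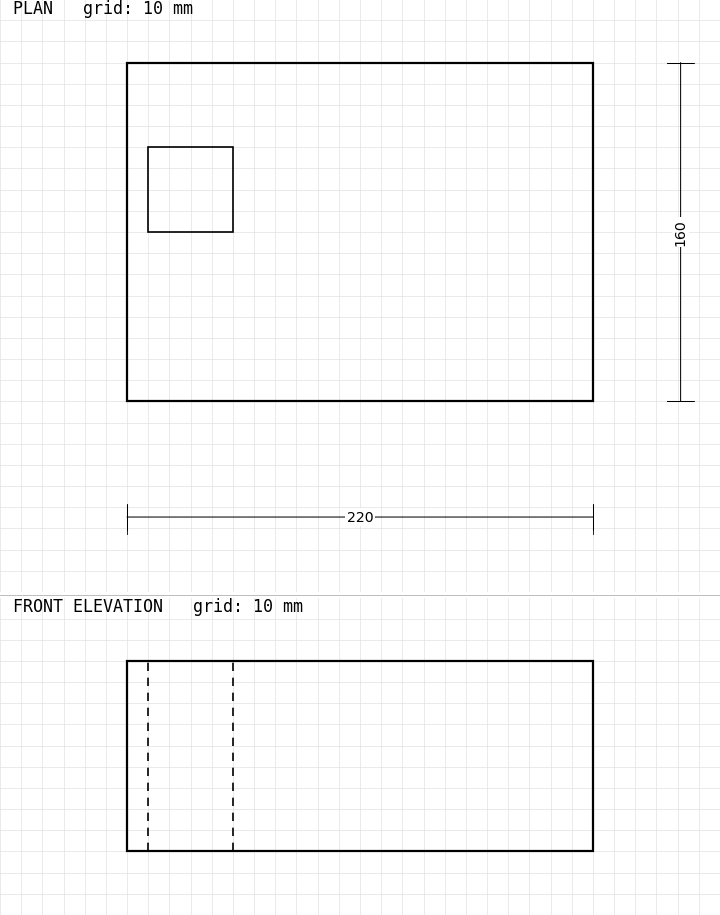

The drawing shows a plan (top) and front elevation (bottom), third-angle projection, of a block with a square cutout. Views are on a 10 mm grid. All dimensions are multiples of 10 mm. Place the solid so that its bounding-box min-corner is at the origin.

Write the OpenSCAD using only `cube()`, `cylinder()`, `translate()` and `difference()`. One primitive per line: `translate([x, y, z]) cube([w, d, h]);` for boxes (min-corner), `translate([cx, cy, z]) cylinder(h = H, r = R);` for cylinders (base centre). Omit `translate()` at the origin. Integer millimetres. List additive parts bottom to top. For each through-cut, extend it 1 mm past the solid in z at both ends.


difference() {
  cube([220, 160, 90]);
  translate([10, 80, -1]) cube([40, 40, 92]);
}
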